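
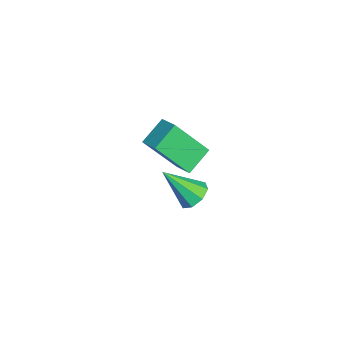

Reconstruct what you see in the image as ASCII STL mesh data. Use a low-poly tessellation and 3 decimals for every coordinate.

solid 
facet normal 0.207 0.642 -0.738
outer loop
vertex 0.074 3.859 -1.874
vertex -0.342 4.383 -1.535
vertex 0.379 4.18 -1.509
endloop
endfacet
facet normal 0.701 -0.712 0.040
outer loop
vertex 0.074 3.859 -1.874
vertex 0.379 4.18 -1.509
vertex -0.738 3.157 -0.125
endloop
endfacet
facet normal 0.207 0.642 -0.738
outer loop
vertex 0.379 4.18 -1.509
vertex -0.342 4.383 -1.535
vertex 0.262 4.62 -1.159
endloop
endfacet
facet normal 0.829 -0.196 0.524
outer loop
vertex 0.379 4.18 -1.509
vertex 0.262 4.62 -1.159
vertex -0.738 3.157 -0.125
endloop
endfacet
facet normal 0.208 0.642 -0.738
outer loop
vertex 0.262 4.62 -1.159
vertex -0.342 4.383 -1.535
vertex -0.209 4.921 -1.03
endloop
endfacet
facet normal 0.429 0.307 0.849
outer loop
vertex 0.262 4.62 -1.159
vertex -0.209 4.921 -1.03
vertex -0.738 3.157 -0.125
endloop
endfacet
facet normal 0.207 0.642 -0.738
outer loop
vertex -0.209 4.921 -1.03
vertex -0.342 4.383 -1.535
vertex -0.758 4.907 -1.196
endloop
endfacet
facet normal -0.262 0.502 0.824
outer loop
vertex -0.209 4.921 -1.03
vertex -0.758 4.907 -1.196
vertex -0.738 3.157 -0.125
endloop
endfacet
facet normal 0.207 0.642 -0.738
outer loop
vertex -0.758 4.907 -1.196
vertex -0.342 4.383 -1.535
vertex -1.064 4.586 -1.561
endloop
endfacet
facet normal -0.842 0.275 0.464
outer loop
vertex -0.758 4.907 -1.196
vertex -1.064 4.586 -1.561
vertex -0.738 3.157 -0.125
endloop
endfacet
facet normal 0.207 0.642 -0.738
outer loop
vertex -1.064 4.586 -1.561
vertex -0.342 4.383 -1.535
vertex -0.947 4.146 -1.911
endloop
endfacet
facet normal -0.970 -0.242 -0.020
outer loop
vertex -1.064 4.586 -1.561
vertex -0.947 4.146 -1.911
vertex -0.738 3.157 -0.125
endloop
endfacet
facet normal 0.208 0.641 -0.738
outer loop
vertex -0.947 4.146 -1.911
vertex -0.342 4.383 -1.535
vertex -0.476 3.845 -2.04
endloop
endfacet
facet normal -0.571 -0.745 -0.346
outer loop
vertex -0.947 4.146 -1.911
vertex -0.476 3.845 -2.04
vertex -0.738 3.157 -0.125
endloop
endfacet
facet normal 0.207 0.642 -0.739
outer loop
vertex -0.476 3.845 -2.04
vertex -0.342 4.383 -1.535
vertex 0.074 3.859 -1.874
endloop
endfacet
facet normal 0.121 -0.939 -0.321
outer loop
vertex -0.476 3.845 -2.04
vertex 0.074 3.859 -1.874
vertex -0.738 3.157 -0.125
endloop
endfacet
facet normal -0.832 -0.400 -0.386
outer loop
vertex 0.618 2.19 3.553
vertex -0.087 3.066 4.165
vertex 0.774 3.502 1.856
endloop
endfacet
facet normal 0.551 -0.684 -0.478
outer loop
vertex 1.547 3.874 2.215
vertex 0.618 2.19 3.553
vertex 0.774 3.502 1.856
endloop
endfacet
facet normal -0.832 -0.400 -0.386
outer loop
vertex 0.774 3.502 1.856
vertex -0.087 3.066 4.165
vertex 0.069 4.378 2.469
endloop
endfacet
facet normal 0.073 0.610 -0.789
outer loop
vertex 0.069 4.378 2.469
vertex 1.547 3.874 2.215
vertex 0.774 3.502 1.856
endloop
endfacet
facet normal -0.073 -0.610 0.789
outer loop
vertex 0.618 2.19 3.553
vertex 0.686 3.438 4.524
vertex -0.087 3.066 4.165
endloop
endfacet
facet normal 0.551 -0.684 -0.478
outer loop
vertex 1.391 2.562 3.911
vertex 0.618 2.19 3.553
vertex 1.547 3.874 2.215
endloop
endfacet
facet normal -0.072 -0.610 0.789
outer loop
vertex 1.391 2.562 3.911
vertex 0.686 3.438 4.524
vertex 0.618 2.19 3.553
endloop
endfacet
facet normal -0.551 0.684 0.478
outer loop
vertex -0.087 3.066 4.165
vertex 0.686 3.438 4.524
vertex 0.069 4.378 2.469
endloop
endfacet
facet normal 0.072 0.610 -0.789
outer loop
vertex 0.842 4.75 2.827
vertex 1.547 3.874 2.215
vertex 0.069 4.378 2.469
endloop
endfacet
facet normal -0.551 0.684 0.478
outer loop
vertex 0.069 4.378 2.469
vertex 0.686 3.438 4.524
vertex 0.842 4.75 2.827
endloop
endfacet
facet normal 0.832 0.400 0.386
outer loop
vertex 0.842 4.75 2.827
vertex 1.391 2.562 3.911
vertex 1.547 3.874 2.215
endloop
endfacet
facet normal 0.832 0.400 0.385
outer loop
vertex 0.686 3.438 4.524
vertex 1.391 2.562 3.911
vertex 0.842 4.75 2.827
endloop
endfacet

endsolid


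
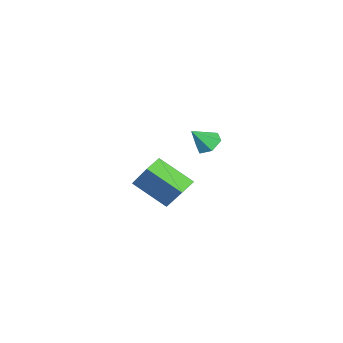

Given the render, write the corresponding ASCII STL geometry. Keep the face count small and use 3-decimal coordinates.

solid 
facet normal -0.498 0.474 -0.726
outer loop
vertex 1.239 0.441 0.436
vertex 0.826 0.681 0.876
vertex 1.364 1.01 0.722
endloop
endfacet
facet normal 0.979 -0.138 -0.153
outer loop
vertex 1.239 0.441 0.436
vertex 1.364 1.01 0.722
vertex 1.394 0.139 1.704
endloop
endfacet
facet normal -0.498 0.475 -0.725
outer loop
vertex 1.364 1.01 0.722
vertex 0.826 0.681 0.876
vertex 0.951 1.25 1.163
endloop
endfacet
facet normal 0.750 0.506 0.426
outer loop
vertex 1.364 1.01 0.722
vertex 0.951 1.25 1.163
vertex 1.394 0.139 1.704
endloop
endfacet
facet normal -0.499 0.475 -0.725
outer loop
vertex 0.951 1.25 1.163
vertex 0.826 0.681 0.876
vertex 0.413 0.92 1.317
endloop
endfacet
facet normal -0.009 0.435 0.900
outer loop
vertex 0.951 1.25 1.163
vertex 0.413 0.92 1.317
vertex 1.394 0.139 1.704
endloop
endfacet
facet normal -0.499 0.475 -0.725
outer loop
vertex 0.413 0.92 1.317
vertex 0.826 0.681 0.876
vertex 0.288 0.351 1.03
endloop
endfacet
facet normal -0.538 -0.282 0.794
outer loop
vertex 0.413 0.92 1.317
vertex 0.288 0.351 1.03
vertex 1.394 0.139 1.704
endloop
endfacet
facet normal -0.498 0.474 -0.726
outer loop
vertex 0.288 0.351 1.03
vertex 0.826 0.681 0.876
vertex 0.701 0.111 0.59
endloop
endfacet
facet normal -0.309 -0.926 0.215
outer loop
vertex 0.288 0.351 1.03
vertex 0.701 0.111 0.59
vertex 1.394 0.139 1.704
endloop
endfacet
facet normal -0.498 0.474 -0.726
outer loop
vertex 0.701 0.111 0.59
vertex 0.826 0.681 0.876
vertex 1.239 0.441 0.436
endloop
endfacet
facet normal 0.450 -0.855 -0.259
outer loop
vertex 0.701 0.111 0.59
vertex 1.239 0.441 0.436
vertex 1.394 0.139 1.704
endloop
endfacet
facet normal -0.895 0.270 0.355
outer loop
vertex -3.534 -3.085 -2.404
vertex -3.511 -1.466 -3.578
vertex -4.421 -4.123 -3.852
endloop
endfacet
facet normal -0.011 -0.809 0.587
outer loop
vertex -3.589 -4.374 -4.182
vertex -3.534 -3.085 -2.404
vertex -4.421 -4.123 -3.852
endloop
endfacet
facet normal -0.895 0.270 0.355
outer loop
vertex -4.421 -4.123 -3.852
vertex -3.511 -1.466 -3.578
vertex -4.399 -2.504 -5.026
endloop
endfacet
facet normal -0.446 -0.521 -0.727
outer loop
vertex -4.399 -2.504 -5.026
vertex -3.589 -4.374 -4.182
vertex -4.421 -4.123 -3.852
endloop
endfacet
facet normal 0.446 0.521 0.728
outer loop
vertex -3.534 -3.085 -2.404
vertex -2.679 -1.717 -3.908
vertex -3.511 -1.466 -3.578
endloop
endfacet
facet normal -0.011 -0.809 0.587
outer loop
vertex -2.701 -3.336 -2.734
vertex -3.534 -3.085 -2.404
vertex -3.589 -4.374 -4.182
endloop
endfacet
facet normal 0.445 0.522 0.728
outer loop
vertex -2.701 -3.336 -2.734
vertex -2.679 -1.717 -3.908
vertex -3.534 -3.085 -2.404
endloop
endfacet
facet normal 0.011 0.809 -0.587
outer loop
vertex -3.511 -1.466 -3.578
vertex -2.679 -1.717 -3.908
vertex -4.399 -2.504 -5.026
endloop
endfacet
facet normal -0.445 -0.521 -0.728
outer loop
vertex -3.566 -2.755 -5.356
vertex -3.589 -4.374 -4.182
vertex -4.399 -2.504 -5.026
endloop
endfacet
facet normal 0.011 0.809 -0.587
outer loop
vertex -4.399 -2.504 -5.026
vertex -2.679 -1.717 -3.908
vertex -3.566 -2.755 -5.356
endloop
endfacet
facet normal 0.895 -0.270 -0.355
outer loop
vertex -3.566 -2.755 -5.356
vertex -2.701 -3.336 -2.734
vertex -3.589 -4.374 -4.182
endloop
endfacet
facet normal 0.895 -0.270 -0.355
outer loop
vertex -2.679 -1.717 -3.908
vertex -2.701 -3.336 -2.734
vertex -3.566 -2.755 -5.356
endloop
endfacet

endsolid


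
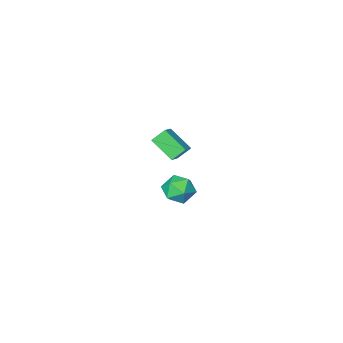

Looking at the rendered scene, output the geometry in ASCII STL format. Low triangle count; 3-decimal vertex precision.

solid 
facet normal -0.671 0.257 0.695
outer loop
vertex 2.915 1.443 4.594
vertex 3.645 2.041 5.077
vertex 2.417 2.863 3.588
endloop
endfacet
facet normal -0.689 -0.564 -0.455
outer loop
vertex 3.155 2.579 2.823
vertex 2.915 1.443 4.594
vertex 2.417 2.863 3.588
endloop
endfacet
facet normal -0.671 0.257 0.695
outer loop
vertex 2.417 2.863 3.588
vertex 3.645 2.041 5.077
vertex 3.147 3.461 4.071
endloop
endfacet
facet normal -0.275 0.784 -0.556
outer loop
vertex 3.147 3.461 4.071
vertex 3.155 2.579 2.823
vertex 2.417 2.863 3.588
endloop
endfacet
facet normal 0.275 -0.784 0.556
outer loop
vertex 2.915 1.443 4.594
vertex 4.383 1.757 4.312
vertex 3.645 2.041 5.077
endloop
endfacet
facet normal -0.689 -0.564 -0.455
outer loop
vertex 3.653 1.159 3.829
vertex 2.915 1.443 4.594
vertex 3.155 2.579 2.823
endloop
endfacet
facet normal 0.275 -0.784 0.556
outer loop
vertex 3.653 1.159 3.829
vertex 4.383 1.757 4.312
vertex 2.915 1.443 4.594
endloop
endfacet
facet normal 0.689 0.564 0.455
outer loop
vertex 3.645 2.041 5.077
vertex 4.383 1.757 4.312
vertex 3.147 3.461 4.071
endloop
endfacet
facet normal -0.275 0.784 -0.556
outer loop
vertex 3.885 3.177 3.306
vertex 3.155 2.579 2.823
vertex 3.147 3.461 4.071
endloop
endfacet
facet normal 0.689 0.564 0.455
outer loop
vertex 3.147 3.461 4.071
vertex 4.383 1.757 4.312
vertex 3.885 3.177 3.306
endloop
endfacet
facet normal 0.671 -0.257 -0.695
outer loop
vertex 3.885 3.177 3.306
vertex 3.653 1.159 3.829
vertex 3.155 2.579 2.823
endloop
endfacet
facet normal 0.671 -0.257 -0.695
outer loop
vertex 4.383 1.757 4.312
vertex 3.653 1.159 3.829
vertex 3.885 3.177 3.306
endloop
endfacet
facet normal -0.387 0.796 0.465
outer loop
vertex -0.545 -1.276 -3.913
vertex -0.197 -1.713 -2.876
vertex 0.52 -1.007 -3.488
endloop
endfacet
facet normal -0.168 0.967 -0.191
outer loop
vertex -0.545 -1.276 -3.913
vertex 0.52 -1.007 -3.488
vertex 0.388 -1.256 -4.631
endloop
endfacet
facet normal -0.516 0.552 -0.655
outer loop
vertex -0.545 -1.276 -3.913
vertex 0.388 -1.256 -4.631
vertex -0.411 -2.116 -4.726
endloop
endfacet
facet normal -0.951 0.124 -0.284
outer loop
vertex -0.545 -1.276 -3.913
vertex -0.411 -2.116 -4.726
vertex -0.772 -2.399 -3.642
endloop
endfacet
facet normal -0.871 0.274 0.408
outer loop
vertex -0.545 -1.276 -3.913
vertex -0.772 -2.399 -3.642
vertex -0.197 -1.713 -2.876
endloop
endfacet
facet normal 0.528 0.815 -0.239
outer loop
vertex 0.388 -1.256 -4.631
vertex 0.52 -1.007 -3.488
vertex 1.312 -1.681 -4.038
endloop
endfacet
facet normal 0.174 0.538 0.825
outer loop
vertex 0.52 -1.007 -3.488
vertex -0.197 -1.713 -2.876
vertex 0.951 -1.964 -2.954
endloop
endfacet
facet normal -0.610 -0.305 0.731
outer loop
vertex -0.197 -1.713 -2.876
vertex -0.772 -2.399 -3.642
vertex 0.152 -2.824 -3.049
endloop
endfacet
facet normal -0.739 -0.550 -0.390
outer loop
vertex -0.772 -2.399 -3.642
vertex -0.411 -2.116 -4.726
vertex 0.02 -3.073 -4.192
endloop
endfacet
facet normal -0.036 0.143 -0.989
outer loop
vertex -0.411 -2.116 -4.726
vertex 0.388 -1.256 -4.631
vertex 0.737 -2.367 -4.804
endloop
endfacet
facet normal 0.951 -0.124 0.284
outer loop
vertex 1.085 -2.804 -3.767
vertex 1.312 -1.681 -4.038
vertex 0.951 -1.964 -2.954
endloop
endfacet
facet normal 0.516 -0.552 0.655
outer loop
vertex 1.085 -2.804 -3.767
vertex 0.951 -1.964 -2.954
vertex 0.152 -2.824 -3.049
endloop
endfacet
facet normal 0.168 -0.967 0.191
outer loop
vertex 1.085 -2.804 -3.767
vertex 0.152 -2.824 -3.049
vertex 0.02 -3.073 -4.192
endloop
endfacet
facet normal 0.387 -0.796 -0.465
outer loop
vertex 1.085 -2.804 -3.767
vertex 0.02 -3.073 -4.192
vertex 0.737 -2.367 -4.804
endloop
endfacet
facet normal 0.871 -0.274 -0.408
outer loop
vertex 1.085 -2.804 -3.767
vertex 0.737 -2.367 -4.804
vertex 1.312 -1.681 -4.038
endloop
endfacet
facet normal 0.739 0.550 0.390
outer loop
vertex 0.951 -1.964 -2.954
vertex 1.312 -1.681 -4.038
vertex 0.52 -1.007 -3.488
endloop
endfacet
facet normal 0.036 -0.143 0.989
outer loop
vertex 0.152 -2.824 -3.049
vertex 0.951 -1.964 -2.954
vertex -0.197 -1.713 -2.876
endloop
endfacet
facet normal -0.528 -0.815 0.239
outer loop
vertex 0.02 -3.073 -4.192
vertex 0.152 -2.824 -3.049
vertex -0.772 -2.399 -3.642
endloop
endfacet
facet normal -0.174 -0.538 -0.825
outer loop
vertex 0.737 -2.367 -4.804
vertex 0.02 -3.073 -4.192
vertex -0.411 -2.116 -4.726
endloop
endfacet
facet normal 0.610 0.305 -0.731
outer loop
vertex 1.312 -1.681 -4.038
vertex 0.737 -2.367 -4.804
vertex 0.388 -1.256 -4.631
endloop
endfacet

endsolid


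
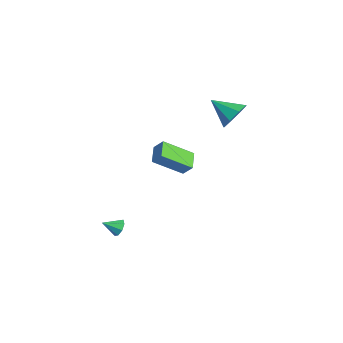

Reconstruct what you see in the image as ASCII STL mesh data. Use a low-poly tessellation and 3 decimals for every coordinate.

solid 
facet normal -0.444 -0.488 -0.751
outer loop
vertex -3.619 -0.022 -1.095
vertex -3.496 1.719 -2.299
vertex -2.529 -0.383 -1.505
endloop
endfacet
facet normal -0.058 -0.821 0.568
outer loop
vertex -2.124 0.061 -0.821
vertex -3.619 -0.022 -1.095
vertex -2.529 -0.383 -1.505
endloop
endfacet
facet normal -0.444 -0.488 -0.751
outer loop
vertex -2.529 -0.383 -1.505
vertex -3.496 1.719 -2.299
vertex -2.405 1.358 -2.709
endloop
endfacet
facet normal 0.894 -0.297 -0.337
outer loop
vertex -2.405 1.358 -2.709
vertex -2.124 0.061 -0.821
vertex -2.529 -0.383 -1.505
endloop
endfacet
facet normal -0.894 0.296 0.337
outer loop
vertex -3.619 -0.022 -1.095
vertex -3.091 2.163 -1.615
vertex -3.496 1.719 -2.299
endloop
endfacet
facet normal -0.058 -0.821 0.568
outer loop
vertex -3.215 0.422 -0.411
vertex -3.619 -0.022 -1.095
vertex -2.124 0.061 -0.821
endloop
endfacet
facet normal -0.894 0.296 0.336
outer loop
vertex -3.215 0.422 -0.411
vertex -3.091 2.163 -1.615
vertex -3.619 -0.022 -1.095
endloop
endfacet
facet normal 0.058 0.821 -0.568
outer loop
vertex -3.496 1.719 -2.299
vertex -3.091 2.163 -1.615
vertex -2.405 1.358 -2.709
endloop
endfacet
facet normal 0.894 -0.296 -0.336
outer loop
vertex -2.001 1.802 -2.025
vertex -2.124 0.061 -0.821
vertex -2.405 1.358 -2.709
endloop
endfacet
facet normal 0.058 0.821 -0.568
outer loop
vertex -2.405 1.358 -2.709
vertex -3.091 2.163 -1.615
vertex -2.001 1.802 -2.025
endloop
endfacet
facet normal 0.444 0.488 0.751
outer loop
vertex -2.001 1.802 -2.025
vertex -3.215 0.422 -0.411
vertex -2.124 0.061 -0.821
endloop
endfacet
facet normal 0.444 0.488 0.751
outer loop
vertex -3.091 2.163 -1.615
vertex -3.215 0.422 -0.411
vertex -2.001 1.802 -2.025
endloop
endfacet
facet normal 0.570 0.647 -0.506
outer loop
vertex -2.413 3.659 0.751
vertex -2.951 4.467 1.178
vertex -2.086 3.916 1.448
endloop
endfacet
facet normal 0.347 -0.921 0.177
outer loop
vertex -2.413 3.659 0.751
vertex -2.086 3.916 1.448
vertex -3.949 3.333 2.062
endloop
endfacet
facet normal 0.570 0.648 -0.505
outer loop
vertex -2.086 3.916 1.448
vertex -2.951 4.467 1.178
vertex -2.266 4.495 1.987
endloop
endfacet
facet normal 0.412 -0.549 0.727
outer loop
vertex -2.086 3.916 1.448
vertex -2.266 4.495 1.987
vertex -3.949 3.333 2.062
endloop
endfacet
facet normal 0.570 0.648 -0.505
outer loop
vertex -2.266 4.495 1.987
vertex -2.951 4.467 1.178
vertex -2.847 5.057 2.052
endloop
endfacet
facet normal 0.072 -0.040 0.997
outer loop
vertex -2.266 4.495 1.987
vertex -2.847 5.057 2.052
vertex -3.949 3.333 2.062
endloop
endfacet
facet normal 0.571 0.648 -0.505
outer loop
vertex -2.847 5.057 2.052
vertex -2.951 4.467 1.178
vertex -3.489 5.274 1.605
endloop
endfacet
facet normal -0.472 0.306 0.827
outer loop
vertex -2.847 5.057 2.052
vertex -3.489 5.274 1.605
vertex -3.949 3.333 2.062
endloop
endfacet
facet normal 0.571 0.648 -0.505
outer loop
vertex -3.489 5.274 1.605
vertex -2.951 4.467 1.178
vertex -3.815 5.018 0.908
endloop
endfacet
facet normal -0.904 0.289 0.317
outer loop
vertex -3.489 5.274 1.605
vertex -3.815 5.018 0.908
vertex -3.949 3.333 2.062
endloop
endfacet
facet normal 0.571 0.648 -0.505
outer loop
vertex -3.815 5.018 0.908
vertex -2.951 4.467 1.178
vertex -3.635 4.439 0.369
endloop
endfacet
facet normal -0.969 -0.083 -0.234
outer loop
vertex -3.815 5.018 0.908
vertex -3.635 4.439 0.369
vertex -3.949 3.333 2.062
endloop
endfacet
facet normal 0.571 0.647 -0.505
outer loop
vertex -3.635 4.439 0.369
vertex -2.951 4.467 1.178
vertex -3.055 3.876 0.304
endloop
endfacet
facet normal -0.630 -0.591 -0.503
outer loop
vertex -3.635 4.439 0.369
vertex -3.055 3.876 0.304
vertex -3.949 3.333 2.062
endloop
endfacet
facet normal 0.571 0.647 -0.505
outer loop
vertex -3.055 3.876 0.304
vertex -2.951 4.467 1.178
vertex -2.413 3.659 0.751
endloop
endfacet
facet normal -0.085 -0.939 -0.333
outer loop
vertex -3.055 3.876 0.304
vertex -2.413 3.659 0.751
vertex -3.949 3.333 2.062
endloop
endfacet
facet normal 0.080 0.868 -0.490
outer loop
vertex 0.99 -2.747 -3.725
vertex 0.732 -2.984 -4.187
vertex 0.548 -2.701 -3.716
endloop
endfacet
facet normal 0.024 0.038 0.999
outer loop
vertex 0.99 -2.747 -3.725
vertex 0.548 -2.701 -3.716
vertex 0.648 -3.896 -3.673
endloop
endfacet
facet normal 0.080 0.868 -0.490
outer loop
vertex 0.548 -2.701 -3.716
vertex 0.732 -2.984 -4.187
vertex 0.215 -2.821 -3.983
endloop
endfacet
facet normal -0.620 -0.024 0.784
outer loop
vertex 0.548 -2.701 -3.716
vertex 0.215 -2.821 -3.983
vertex 0.648 -3.896 -3.673
endloop
endfacet
facet normal 0.079 0.867 -0.492
outer loop
vertex 0.215 -2.821 -3.983
vertex 0.732 -2.984 -4.187
vertex 0.184 -3.037 -4.369
endloop
endfacet
facet normal -0.922 -0.301 0.243
outer loop
vertex 0.215 -2.821 -3.983
vertex 0.184 -3.037 -4.369
vertex 0.648 -3.896 -3.673
endloop
endfacet
facet normal 0.079 0.868 -0.490
outer loop
vertex 0.184 -3.037 -4.369
vertex 0.732 -2.984 -4.187
vertex 0.474 -3.222 -4.65
endloop
endfacet
facet normal -0.707 -0.635 -0.312
outer loop
vertex 0.184 -3.037 -4.369
vertex 0.474 -3.222 -4.65
vertex 0.648 -3.896 -3.673
endloop
endfacet
facet normal 0.080 0.868 -0.491
outer loop
vertex 0.474 -3.222 -4.65
vertex 0.732 -2.984 -4.187
vertex 0.916 -3.268 -4.659
endloop
endfacet
facet normal -0.097 -0.827 -0.553
outer loop
vertex 0.474 -3.222 -4.65
vertex 0.916 -3.268 -4.659
vertex 0.648 -3.896 -3.673
endloop
endfacet
facet normal 0.081 0.868 -0.491
outer loop
vertex 0.916 -3.268 -4.659
vertex 0.732 -2.984 -4.187
vertex 1.249 -3.148 -4.392
endloop
endfacet
facet normal 0.547 -0.765 -0.339
outer loop
vertex 0.916 -3.268 -4.659
vertex 1.249 -3.148 -4.392
vertex 0.648 -3.896 -3.673
endloop
endfacet
facet normal 0.081 0.868 -0.491
outer loop
vertex 1.249 -3.148 -4.392
vertex 0.732 -2.984 -4.187
vertex 1.28 -2.932 -4.005
endloop
endfacet
facet normal 0.849 -0.487 0.204
outer loop
vertex 1.249 -3.148 -4.392
vertex 1.28 -2.932 -4.005
vertex 0.648 -3.896 -3.673
endloop
endfacet
facet normal 0.080 0.868 -0.490
outer loop
vertex 1.28 -2.932 -4.005
vertex 0.732 -2.984 -4.187
vertex 0.99 -2.747 -3.725
endloop
endfacet
facet normal 0.634 -0.154 0.758
outer loop
vertex 1.28 -2.932 -4.005
vertex 0.99 -2.747 -3.725
vertex 0.648 -3.896 -3.673
endloop
endfacet

endsolid


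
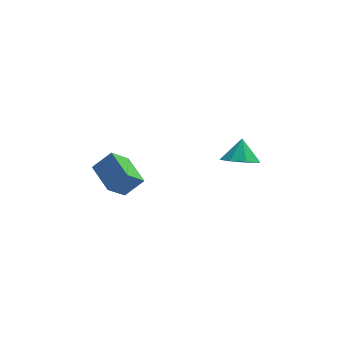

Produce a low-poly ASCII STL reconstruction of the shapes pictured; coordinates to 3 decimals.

solid 
facet normal -0.120 -0.552 -0.825
outer loop
vertex 2.412 -0.56 -2.135
vertex 1.562 -0.672 -1.936
vertex 2.02 -0.08 -2.399
endloop
endfacet
facet normal 0.723 0.674 0.151
outer loop
vertex 2.412 -0.56 -2.135
vertex 2.02 -0.08 -2.399
vertex 1.698 -0.048 -1.004
endloop
endfacet
facet normal -0.120 -0.552 -0.825
outer loop
vertex 2.02 -0.08 -2.399
vertex 1.562 -0.672 -1.936
vertex 1.36 0.053 -2.392
endloop
endfacet
facet normal 0.198 0.980 0.023
outer loop
vertex 2.02 -0.08 -2.399
vertex 1.36 0.053 -2.392
vertex 1.698 -0.048 -1.004
endloop
endfacet
facet normal -0.120 -0.552 -0.825
outer loop
vertex 1.36 0.053 -2.392
vertex 1.562 -0.672 -1.936
vertex 0.818 -0.239 -2.118
endloop
endfacet
facet normal -0.403 0.901 0.164
outer loop
vertex 1.36 0.053 -2.392
vertex 0.818 -0.239 -2.118
vertex 1.698 -0.048 -1.004
endloop
endfacet
facet normal -0.120 -0.553 -0.824
outer loop
vertex 0.818 -0.239 -2.118
vertex 1.562 -0.672 -1.936
vertex 0.712 -0.784 -1.737
endloop
endfacet
facet normal -0.725 0.484 0.490
outer loop
vertex 0.818 -0.239 -2.118
vertex 0.712 -0.784 -1.737
vertex 1.698 -0.048 -1.004
endloop
endfacet
facet normal -0.120 -0.552 -0.825
outer loop
vertex 0.712 -0.784 -1.737
vertex 1.562 -0.672 -1.936
vertex 1.104 -1.264 -1.473
endloop
endfacet
facet normal -0.582 -0.029 0.812
outer loop
vertex 0.712 -0.784 -1.737
vertex 1.104 -1.264 -1.473
vertex 1.698 -0.048 -1.004
endloop
endfacet
facet normal -0.120 -0.552 -0.825
outer loop
vertex 1.104 -1.264 -1.473
vertex 1.562 -0.672 -1.936
vertex 1.764 -1.397 -1.48
endloop
endfacet
facet normal -0.057 -0.335 0.941
outer loop
vertex 1.104 -1.264 -1.473
vertex 1.764 -1.397 -1.48
vertex 1.698 -0.048 -1.004
endloop
endfacet
facet normal -0.120 -0.552 -0.825
outer loop
vertex 1.764 -1.397 -1.48
vertex 1.562 -0.672 -1.936
vertex 2.306 -1.106 -1.754
endloop
endfacet
facet normal 0.542 -0.256 0.800
outer loop
vertex 1.764 -1.397 -1.48
vertex 2.306 -1.106 -1.754
vertex 1.698 -0.048 -1.004
endloop
endfacet
facet normal -0.120 -0.552 -0.825
outer loop
vertex 2.306 -1.106 -1.754
vertex 1.562 -0.672 -1.936
vertex 2.412 -0.56 -2.135
endloop
endfacet
facet normal 0.866 0.162 0.473
outer loop
vertex 2.306 -1.106 -1.754
vertex 2.412 -0.56 -2.135
vertex 1.698 -0.048 -1.004
endloop
endfacet
facet normal -0.565 -0.458 0.686
outer loop
vertex -3.112 -1.367 -2.108
vertex -3.734 -0.014 -1.717
vertex -3.933 -1.519 -2.886
endloop
endfacet
facet normal 0.404 -0.879 -0.254
outer loop
vertex -3.226 -0.946 -3.743
vertex -3.112 -1.367 -2.108
vertex -3.933 -1.519 -2.886
endloop
endfacet
facet normal -0.566 -0.458 0.686
outer loop
vertex -3.933 -1.519 -2.886
vertex -3.734 -0.014 -1.717
vertex -4.554 -0.165 -2.494
endloop
endfacet
facet normal -0.719 -0.132 -0.682
outer loop
vertex -4.554 -0.165 -2.494
vertex -3.226 -0.946 -3.743
vertex -3.933 -1.519 -2.886
endloop
endfacet
facet normal 0.719 0.133 0.682
outer loop
vertex -3.112 -1.367 -2.108
vertex -3.027 0.559 -2.574
vertex -3.734 -0.014 -1.717
endloop
endfacet
facet normal 0.403 -0.879 -0.254
outer loop
vertex -2.406 -0.795 -2.966
vertex -3.112 -1.367 -2.108
vertex -3.226 -0.946 -3.743
endloop
endfacet
facet normal 0.720 0.133 0.681
outer loop
vertex -2.406 -0.795 -2.966
vertex -3.027 0.559 -2.574
vertex -3.112 -1.367 -2.108
endloop
endfacet
facet normal -0.403 0.879 0.255
outer loop
vertex -3.734 -0.014 -1.717
vertex -3.027 0.559 -2.574
vertex -4.554 -0.165 -2.494
endloop
endfacet
facet normal -0.720 -0.134 -0.681
outer loop
vertex -3.848 0.407 -3.352
vertex -3.226 -0.946 -3.743
vertex -4.554 -0.165 -2.494
endloop
endfacet
facet normal -0.403 0.879 0.254
outer loop
vertex -4.554 -0.165 -2.494
vertex -3.027 0.559 -2.574
vertex -3.848 0.407 -3.352
endloop
endfacet
facet normal 0.565 0.458 -0.686
outer loop
vertex -3.848 0.407 -3.352
vertex -2.406 -0.795 -2.966
vertex -3.226 -0.946 -3.743
endloop
endfacet
facet normal 0.565 0.458 -0.686
outer loop
vertex -3.027 0.559 -2.574
vertex -2.406 -0.795 -2.966
vertex -3.848 0.407 -3.352
endloop
endfacet

endsolid


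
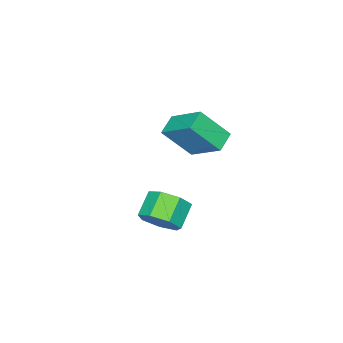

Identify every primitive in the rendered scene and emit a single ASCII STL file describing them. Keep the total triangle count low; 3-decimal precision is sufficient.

solid 
facet normal 0.801 0.244 -0.547
outer loop
vertex 2.68 -1.433 -1.782
vertex 2.213 -1.409 -2.455
vertex 2.386 -0.802 -1.931
endloop
endfacet
facet normal 0.434 0.394 0.810
outer loop
vertex 2.68 -1.433 -1.782
vertex 2.386 -0.802 -1.931
vertex 1.814 -1.695 -1.191
endloop
endfacet
facet normal 0.433 0.394 0.811
outer loop
vertex 1.814 -1.695 -1.191
vertex 2.386 -0.802 -1.931
vertex 1.521 -1.065 -1.341
endloop
endfacet
facet normal -0.801 -0.243 0.547
outer loop
vertex 1.814 -1.695 -1.191
vertex 1.521 -1.065 -1.341
vertex 1.347 -1.671 -1.865
endloop
endfacet
facet normal 0.802 0.243 -0.546
outer loop
vertex 2.386 -0.802 -1.931
vertex 2.213 -1.409 -2.455
vertex 1.962 -0.628 -2.476
endloop
endfacet
facet normal -0.053 0.939 0.341
outer loop
vertex 2.386 -0.802 -1.931
vertex 1.962 -0.628 -2.476
vertex 1.521 -1.065 -1.341
endloop
endfacet
facet normal -0.051 0.938 0.342
outer loop
vertex 1.521 -1.065 -1.341
vertex 1.962 -0.628 -2.476
vertex 1.097 -0.89 -1.885
endloop
endfacet
facet normal -0.801 -0.243 0.547
outer loop
vertex 1.521 -1.065 -1.341
vertex 1.097 -0.89 -1.885
vertex 1.347 -1.671 -1.865
endloop
endfacet
facet normal 0.802 0.243 -0.546
outer loop
vertex 1.962 -0.628 -2.476
vertex 2.213 -1.409 -2.455
vertex 1.727 -1.042 -3.005
endloop
endfacet
facet normal -0.499 0.776 -0.386
outer loop
vertex 1.962 -0.628 -2.476
vertex 1.727 -1.042 -3.005
vertex 1.097 -0.89 -1.885
endloop
endfacet
facet normal -0.498 0.777 -0.386
outer loop
vertex 1.097 -0.89 -1.885
vertex 1.727 -1.042 -3.005
vertex 0.861 -1.304 -2.414
endloop
endfacet
facet normal -0.801 -0.242 0.547
outer loop
vertex 1.097 -0.89 -1.885
vertex 0.861 -1.304 -2.414
vertex 1.347 -1.671 -1.865
endloop
endfacet
facet normal 0.802 0.242 -0.547
outer loop
vertex 1.727 -1.042 -3.005
vertex 2.213 -1.409 -2.455
vertex 1.857 -1.732 -3.12
endloop
endfacet
facet normal -0.570 0.030 -0.821
outer loop
vertex 1.727 -1.042 -3.005
vertex 1.857 -1.732 -3.12
vertex 0.861 -1.304 -2.414
endloop
endfacet
facet normal -0.570 0.029 -0.821
outer loop
vertex 0.861 -1.304 -2.414
vertex 1.857 -1.732 -3.12
vertex 0.992 -1.994 -2.529
endloop
endfacet
facet normal -0.801 -0.243 0.547
outer loop
vertex 0.861 -1.304 -2.414
vertex 0.992 -1.994 -2.529
vertex 1.347 -1.671 -1.865
endloop
endfacet
facet normal 0.801 0.243 -0.547
outer loop
vertex 1.857 -1.732 -3.12
vertex 2.213 -1.409 -2.455
vertex 2.255 -2.179 -2.735
endloop
endfacet
facet normal -0.213 -0.739 -0.639
outer loop
vertex 1.857 -1.732 -3.12
vertex 2.255 -2.179 -2.735
vertex 0.992 -1.994 -2.529
endloop
endfacet
facet normal -0.213 -0.739 -0.639
outer loop
vertex 0.992 -1.994 -2.529
vertex 2.255 -2.179 -2.735
vertex 1.39 -2.441 -2.144
endloop
endfacet
facet normal -0.801 -0.243 0.547
outer loop
vertex 0.992 -1.994 -2.529
vertex 1.39 -2.441 -2.144
vertex 1.347 -1.671 -1.865
endloop
endfacet
facet normal 0.802 0.242 -0.546
outer loop
vertex 2.255 -2.179 -2.735
vertex 2.213 -1.409 -2.455
vertex 2.621 -2.046 -2.139
endloop
endfacet
facet normal 0.305 -0.952 0.025
outer loop
vertex 2.255 -2.179 -2.735
vertex 2.621 -2.046 -2.139
vertex 1.39 -2.441 -2.144
endloop
endfacet
facet normal 0.305 -0.952 0.025
outer loop
vertex 1.39 -2.441 -2.144
vertex 2.621 -2.046 -2.139
vertex 1.756 -2.308 -1.549
endloop
endfacet
facet normal -0.801 -0.243 0.547
outer loop
vertex 1.39 -2.441 -2.144
vertex 1.756 -2.308 -1.549
vertex 1.347 -1.671 -1.865
endloop
endfacet
facet normal 0.801 0.242 -0.547
outer loop
vertex 2.621 -2.046 -2.139
vertex 2.213 -1.409 -2.455
vertex 2.68 -1.433 -1.782
endloop
endfacet
facet normal 0.592 -0.447 0.670
outer loop
vertex 2.621 -2.046 -2.139
vertex 2.68 -1.433 -1.782
vertex 1.756 -2.308 -1.549
endloop
endfacet
facet normal 0.593 -0.447 0.670
outer loop
vertex 1.756 -2.308 -1.549
vertex 2.68 -1.433 -1.782
vertex 1.814 -1.695 -1.191
endloop
endfacet
facet normal -0.801 -0.243 0.547
outer loop
vertex 1.756 -2.308 -1.549
vertex 1.814 -1.695 -1.191
vertex 1.347 -1.671 -1.865
endloop
endfacet
facet normal -0.909 -0.233 0.347
outer loop
vertex -2.644 -5.092 -1.54
vertex -2.619 -3.669 -0.521
vertex -3.337 -4.205 -2.76
endloop
endfacet
facet normal -0.014 -0.813 -0.583
outer loop
vertex -2.501 -3.991 -3.079
vertex -2.644 -5.092 -1.54
vertex -3.337 -4.205 -2.76
endloop
endfacet
facet normal -0.909 -0.233 0.347
outer loop
vertex -3.337 -4.205 -2.76
vertex -2.619 -3.669 -0.521
vertex -3.312 -2.783 -1.741
endloop
endfacet
facet normal -0.417 0.534 -0.735
outer loop
vertex -3.312 -2.783 -1.741
vertex -2.501 -3.991 -3.079
vertex -3.337 -4.205 -2.76
endloop
endfacet
facet normal 0.417 -0.534 0.735
outer loop
vertex -2.644 -5.092 -1.54
vertex -1.783 -3.455 -0.84
vertex -2.619 -3.669 -0.521
endloop
endfacet
facet normal -0.013 -0.813 -0.583
outer loop
vertex -1.808 -4.877 -1.859
vertex -2.644 -5.092 -1.54
vertex -2.501 -3.991 -3.079
endloop
endfacet
facet normal 0.418 -0.534 0.735
outer loop
vertex -1.808 -4.877 -1.859
vertex -1.783 -3.455 -0.84
vertex -2.644 -5.092 -1.54
endloop
endfacet
facet normal 0.014 0.813 0.582
outer loop
vertex -2.619 -3.669 -0.521
vertex -1.783 -3.455 -0.84
vertex -3.312 -2.783 -1.741
endloop
endfacet
facet normal -0.418 0.534 -0.735
outer loop
vertex -2.476 -2.568 -2.06
vertex -2.501 -3.991 -3.079
vertex -3.312 -2.783 -1.741
endloop
endfacet
facet normal 0.014 0.812 0.583
outer loop
vertex -3.312 -2.783 -1.741
vertex -1.783 -3.455 -0.84
vertex -2.476 -2.568 -2.06
endloop
endfacet
facet normal 0.909 0.233 -0.347
outer loop
vertex -2.476 -2.568 -2.06
vertex -1.808 -4.877 -1.859
vertex -2.501 -3.991 -3.079
endloop
endfacet
facet normal 0.909 0.233 -0.347
outer loop
vertex -1.783 -3.455 -0.84
vertex -1.808 -4.877 -1.859
vertex -2.476 -2.568 -2.06
endloop
endfacet

endsolid


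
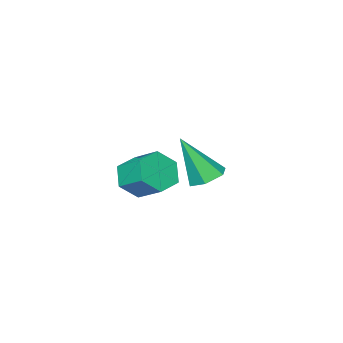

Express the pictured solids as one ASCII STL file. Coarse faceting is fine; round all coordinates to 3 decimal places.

solid 
facet normal -0.290 0.380 -0.878
outer loop
vertex 0.203 2.808 -1.119
vertex -0.345 2.961 -0.872
vertex 0.127 3.363 -0.854
endloop
endfacet
facet normal 0.992 0.106 0.063
outer loop
vertex 0.203 2.808 -1.119
vertex 0.127 3.363 -0.854
vertex 0.145 2.319 0.612
endloop
endfacet
facet normal -0.290 0.380 -0.878
outer loop
vertex 0.127 3.363 -0.854
vertex -0.345 2.961 -0.872
vertex -0.421 3.516 -0.607
endloop
endfacet
facet normal 0.438 0.735 0.518
outer loop
vertex 0.127 3.363 -0.854
vertex -0.421 3.516 -0.607
vertex 0.145 2.319 0.612
endloop
endfacet
facet normal -0.288 0.380 -0.879
outer loop
vertex -0.421 3.516 -0.607
vertex -0.345 2.961 -0.872
vertex -0.893 3.114 -0.626
endloop
endfacet
facet normal -0.466 0.513 0.721
outer loop
vertex -0.421 3.516 -0.607
vertex -0.893 3.114 -0.626
vertex 0.145 2.319 0.612
endloop
endfacet
facet normal -0.289 0.379 -0.879
outer loop
vertex -0.893 3.114 -0.626
vertex -0.345 2.961 -0.872
vertex -0.816 2.558 -0.891
endloop
endfacet
facet normal -0.817 -0.337 0.469
outer loop
vertex -0.893 3.114 -0.626
vertex -0.816 2.558 -0.891
vertex 0.145 2.319 0.612
endloop
endfacet
facet normal -0.290 0.381 -0.878
outer loop
vertex -0.816 2.558 -0.891
vertex -0.345 2.961 -0.872
vertex -0.268 2.406 -1.138
endloop
endfacet
facet normal -0.262 -0.965 0.014
outer loop
vertex -0.816 2.558 -0.891
vertex -0.268 2.406 -1.138
vertex 0.145 2.319 0.612
endloop
endfacet
facet normal -0.290 0.381 -0.878
outer loop
vertex -0.268 2.406 -1.138
vertex -0.345 2.961 -0.872
vertex 0.203 2.808 -1.119
endloop
endfacet
facet normal 0.642 -0.743 -0.188
outer loop
vertex -0.268 2.406 -1.138
vertex 0.203 2.808 -1.119
vertex 0.145 2.319 0.612
endloop
endfacet
facet normal 0.023 -0.862 -0.506
outer loop
vertex -0.849 -0.676 -3.168
vertex -1.116 -1.063 -2.521
vertex -1.635 -0.765 -3.052
endloop
endfacet
facet normal -0.181 0.494 -0.850
outer loop
vertex -0.849 -0.676 -3.168
vertex -1.635 -0.765 -3.052
vertex -0.876 0.35 -2.566
endloop
endfacet
facet normal -0.181 0.494 -0.850
outer loop
vertex -0.876 0.35 -2.566
vertex -1.635 -0.765 -3.052
vertex -1.663 0.261 -2.45
endloop
endfacet
facet normal -0.023 0.862 0.506
outer loop
vertex -0.876 0.35 -2.566
vertex -1.663 0.261 -2.45
vertex -1.144 -0.037 -1.919
endloop
endfacet
facet normal 0.023 -0.862 -0.506
outer loop
vertex -1.635 -0.765 -3.052
vertex -1.116 -1.063 -2.521
vertex -1.903 -1.152 -2.405
endloop
endfacet
facet normal -0.942 0.150 -0.300
outer loop
vertex -1.635 -0.765 -3.052
vertex -1.903 -1.152 -2.405
vertex -1.663 0.261 -2.45
endloop
endfacet
facet normal -0.942 0.151 -0.299
outer loop
vertex -1.663 0.261 -2.45
vertex -1.903 -1.152 -2.405
vertex -1.93 -0.126 -1.803
endloop
endfacet
facet normal -0.023 0.862 0.506
outer loop
vertex -1.663 0.261 -2.45
vertex -1.93 -0.126 -1.803
vertex -1.144 -0.037 -1.919
endloop
endfacet
facet normal 0.023 -0.862 -0.506
outer loop
vertex -1.903 -1.152 -2.405
vertex -1.116 -1.063 -2.521
vertex -1.384 -1.45 -1.874
endloop
endfacet
facet normal -0.761 -0.343 0.551
outer loop
vertex -1.903 -1.152 -2.405
vertex -1.384 -1.45 -1.874
vertex -1.93 -0.126 -1.803
endloop
endfacet
facet normal -0.761 -0.343 0.551
outer loop
vertex -1.93 -0.126 -1.803
vertex -1.384 -1.45 -1.874
vertex -1.411 -0.424 -1.272
endloop
endfacet
facet normal -0.023 0.862 0.506
outer loop
vertex -1.93 -0.126 -1.803
vertex -1.411 -0.424 -1.272
vertex -1.144 -0.037 -1.919
endloop
endfacet
facet normal 0.023 -0.862 -0.506
outer loop
vertex -1.384 -1.45 -1.874
vertex -1.116 -1.063 -2.521
vertex -0.597 -1.361 -1.99
endloop
endfacet
facet normal 0.181 -0.494 0.850
outer loop
vertex -1.384 -1.45 -1.874
vertex -0.597 -1.361 -1.99
vertex -1.411 -0.424 -1.272
endloop
endfacet
facet normal 0.181 -0.494 0.850
outer loop
vertex -1.411 -0.424 -1.272
vertex -0.597 -1.361 -1.99
vertex -0.625 -0.335 -1.388
endloop
endfacet
facet normal -0.023 0.862 0.506
outer loop
vertex -1.411 -0.424 -1.272
vertex -0.625 -0.335 -1.388
vertex -1.144 -0.037 -1.919
endloop
endfacet
facet normal 0.023 -0.862 -0.506
outer loop
vertex -0.597 -1.361 -1.99
vertex -1.116 -1.063 -2.521
vertex -0.33 -0.974 -2.637
endloop
endfacet
facet normal 0.942 -0.150 0.299
outer loop
vertex -0.597 -1.361 -1.99
vertex -0.33 -0.974 -2.637
vertex -0.625 -0.335 -1.388
endloop
endfacet
facet normal 0.942 -0.151 0.300
outer loop
vertex -0.625 -0.335 -1.388
vertex -0.33 -0.974 -2.637
vertex -0.357 0.052 -2.035
endloop
endfacet
facet normal -0.023 0.862 0.506
outer loop
vertex -0.625 -0.335 -1.388
vertex -0.357 0.052 -2.035
vertex -1.144 -0.037 -1.919
endloop
endfacet
facet normal 0.023 -0.862 -0.506
outer loop
vertex -0.33 -0.974 -2.637
vertex -1.116 -1.063 -2.521
vertex -0.849 -0.676 -3.168
endloop
endfacet
facet normal 0.761 0.343 -0.551
outer loop
vertex -0.33 -0.974 -2.637
vertex -0.849 -0.676 -3.168
vertex -0.357 0.052 -2.035
endloop
endfacet
facet normal 0.761 0.343 -0.551
outer loop
vertex -0.357 0.052 -2.035
vertex -0.849 -0.676 -3.168
vertex -0.876 0.35 -2.566
endloop
endfacet
facet normal -0.023 0.862 0.506
outer loop
vertex -0.357 0.052 -2.035
vertex -0.876 0.35 -2.566
vertex -1.144 -0.037 -1.919
endloop
endfacet

endsolid


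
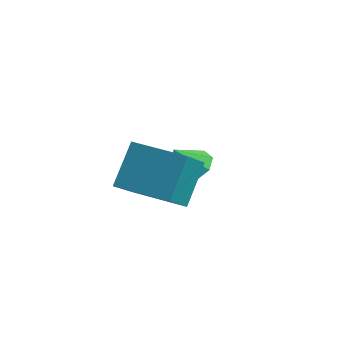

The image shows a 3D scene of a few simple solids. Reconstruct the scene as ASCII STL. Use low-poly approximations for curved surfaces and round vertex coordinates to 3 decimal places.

solid 
facet normal 0.398 0.353 -0.847
outer loop
vertex 3.063 3.696 0.691
vertex 2.289 3.921 0.421
vertex 2.903 4.301 0.868
endloop
endfacet
facet normal 0.536 -0.103 0.838
outer loop
vertex 3.063 3.696 0.691
vertex 2.903 4.301 0.868
vertex 1.791 3.479 1.479
endloop
endfacet
facet normal 0.397 0.354 -0.847
outer loop
vertex 2.903 4.301 0.868
vertex 2.289 3.921 0.421
vertex 2.384 4.683 0.784
endloop
endfacet
facet normal 0.171 0.428 0.887
outer loop
vertex 2.903 4.301 0.868
vertex 2.384 4.683 0.784
vertex 1.791 3.479 1.479
endloop
endfacet
facet normal 0.398 0.354 -0.847
outer loop
vertex 2.384 4.683 0.784
vertex 2.289 3.921 0.421
vertex 1.809 4.619 0.487
endloop
endfacet
facet normal -0.419 0.600 0.682
outer loop
vertex 2.384 4.683 0.784
vertex 1.809 4.619 0.487
vertex 1.791 3.479 1.479
endloop
endfacet
facet normal 0.398 0.354 -0.846
outer loop
vertex 1.809 4.619 0.487
vertex 2.289 3.921 0.421
vertex 1.515 4.146 0.151
endloop
endfacet
facet normal -0.888 0.310 0.340
outer loop
vertex 1.809 4.619 0.487
vertex 1.515 4.146 0.151
vertex 1.791 3.479 1.479
endloop
endfacet
facet normal 0.398 0.354 -0.846
outer loop
vertex 1.515 4.146 0.151
vertex 2.289 3.921 0.421
vertex 1.674 3.541 -0.027
endloop
endfacet
facet normal -0.960 -0.271 0.063
outer loop
vertex 1.515 4.146 0.151
vertex 1.674 3.541 -0.027
vertex 1.791 3.479 1.479
endloop
endfacet
facet normal 0.399 0.353 -0.847
outer loop
vertex 1.674 3.541 -0.027
vertex 2.289 3.921 0.421
vertex 2.193 3.158 0.058
endloop
endfacet
facet normal -0.595 -0.804 0.013
outer loop
vertex 1.674 3.541 -0.027
vertex 2.193 3.158 0.058
vertex 1.791 3.479 1.479
endloop
endfacet
facet normal 0.398 0.353 -0.847
outer loop
vertex 2.193 3.158 0.058
vertex 2.289 3.921 0.421
vertex 2.769 3.222 0.355
endloop
endfacet
facet normal -0.005 -0.976 0.219
outer loop
vertex 2.193 3.158 0.058
vertex 2.769 3.222 0.355
vertex 1.791 3.479 1.479
endloop
endfacet
facet normal 0.398 0.353 -0.847
outer loop
vertex 2.769 3.222 0.355
vertex 2.289 3.921 0.421
vertex 3.063 3.696 0.691
endloop
endfacet
facet normal 0.464 -0.686 0.561
outer loop
vertex 2.769 3.222 0.355
vertex 3.063 3.696 0.691
vertex 1.791 3.479 1.479
endloop
endfacet
facet normal -1.000 -0.003 0.003
outer loop
vertex 1.849 -0.949 2.77
vertex 1.849 0.338 4.1
vertex 1.841 0.316 1.546
endloop
endfacet
facet normal -0.000 -0.695 -0.719
outer loop
vertex 3.891 0.322 1.54
vertex 1.849 -0.949 2.77
vertex 1.841 0.316 1.546
endloop
endfacet
facet normal -1.000 -0.003 0.003
outer loop
vertex 1.841 0.316 1.546
vertex 1.849 0.338 4.1
vertex 1.841 1.603 2.876
endloop
endfacet
facet normal -0.004 0.719 -0.695
outer loop
vertex 1.841 1.603 2.876
vertex 3.891 0.322 1.54
vertex 1.841 0.316 1.546
endloop
endfacet
facet normal 0.004 -0.719 0.695
outer loop
vertex 1.849 -0.949 2.77
vertex 3.899 0.344 4.094
vertex 1.849 0.338 4.1
endloop
endfacet
facet normal -0.000 -0.695 -0.719
outer loop
vertex 3.899 -0.943 2.764
vertex 1.849 -0.949 2.77
vertex 3.891 0.322 1.54
endloop
endfacet
facet normal 0.004 -0.719 0.695
outer loop
vertex 3.899 -0.943 2.764
vertex 3.899 0.344 4.094
vertex 1.849 -0.949 2.77
endloop
endfacet
facet normal 0.000 0.695 0.719
outer loop
vertex 1.849 0.338 4.1
vertex 3.899 0.344 4.094
vertex 1.841 1.603 2.876
endloop
endfacet
facet normal -0.004 0.719 -0.695
outer loop
vertex 3.891 1.609 2.87
vertex 3.891 0.322 1.54
vertex 1.841 1.603 2.876
endloop
endfacet
facet normal 0.000 0.695 0.719
outer loop
vertex 1.841 1.603 2.876
vertex 3.899 0.344 4.094
vertex 3.891 1.609 2.87
endloop
endfacet
facet normal 1.000 0.003 -0.003
outer loop
vertex 3.891 1.609 2.87
vertex 3.899 -0.943 2.764
vertex 3.891 0.322 1.54
endloop
endfacet
facet normal 1.000 0.003 -0.003
outer loop
vertex 3.899 0.344 4.094
vertex 3.899 -0.943 2.764
vertex 3.891 1.609 2.87
endloop
endfacet

endsolid


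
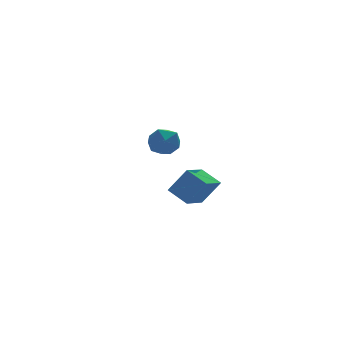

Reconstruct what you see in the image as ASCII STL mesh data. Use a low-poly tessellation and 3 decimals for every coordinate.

solid 
facet normal -0.532 0.196 -0.824
outer loop
vertex 0.785 -3.205 -3.221
vertex 2.137 -1.887 -3.782
vertex 1.523 -4.273 -3.952
endloop
endfacet
facet normal -0.686 -0.669 0.285
outer loop
vertex 2.503 -4.633 -2.438
vertex 0.785 -3.205 -3.221
vertex 1.523 -4.273 -3.952
endloop
endfacet
facet normal -0.533 0.196 -0.823
outer loop
vertex 1.523 -4.273 -3.952
vertex 2.137 -1.887 -3.782
vertex 2.874 -2.955 -4.514
endloop
endfacet
facet normal 0.495 -0.717 -0.491
outer loop
vertex 2.874 -2.955 -4.514
vertex 2.503 -4.633 -2.438
vertex 1.523 -4.273 -3.952
endloop
endfacet
facet normal -0.495 0.717 0.491
outer loop
vertex 0.785 -3.205 -3.221
vertex 3.117 -2.247 -2.268
vertex 2.137 -1.887 -3.782
endloop
endfacet
facet normal -0.686 -0.669 0.285
outer loop
vertex 1.766 -3.565 -1.706
vertex 0.785 -3.205 -3.221
vertex 2.503 -4.633 -2.438
endloop
endfacet
facet normal -0.495 0.717 0.491
outer loop
vertex 1.766 -3.565 -1.706
vertex 3.117 -2.247 -2.268
vertex 0.785 -3.205 -3.221
endloop
endfacet
facet normal 0.686 0.669 -0.285
outer loop
vertex 2.137 -1.887 -3.782
vertex 3.117 -2.247 -2.268
vertex 2.874 -2.955 -4.514
endloop
endfacet
facet normal 0.495 -0.717 -0.491
outer loop
vertex 3.855 -3.315 -2.999
vertex 2.503 -4.633 -2.438
vertex 2.874 -2.955 -4.514
endloop
endfacet
facet normal 0.686 0.669 -0.285
outer loop
vertex 2.874 -2.955 -4.514
vertex 3.117 -2.247 -2.268
vertex 3.855 -3.315 -2.999
endloop
endfacet
facet normal 0.533 -0.196 0.823
outer loop
vertex 3.855 -3.315 -2.999
vertex 1.766 -3.565 -1.706
vertex 2.503 -4.633 -2.438
endloop
endfacet
facet normal 0.533 -0.195 0.823
outer loop
vertex 3.117 -2.247 -2.268
vertex 1.766 -3.565 -1.706
vertex 3.855 -3.315 -2.999
endloop
endfacet
facet normal -0.798 0.243 0.551
outer loop
vertex 2.336 4.786 -1.81
vertex 1.91 3.721 -1.957
vertex 2.601 3.949 -1.057
endloop
endfacet
facet normal -0.224 0.612 0.759
outer loop
vertex 2.336 4.786 -1.81
vertex 2.601 3.949 -1.057
vertex 3.417 4.688 -1.412
endloop
endfacet
facet normal 0.016 0.980 0.197
outer loop
vertex 2.336 4.786 -1.81
vertex 3.417 4.688 -1.412
vertex 3.231 4.916 -2.53
endloop
endfacet
facet normal -0.409 0.840 -0.357
outer loop
vertex 2.336 4.786 -1.81
vertex 3.231 4.916 -2.53
vertex 2.3 4.319 -2.867
endloop
endfacet
facet normal -0.913 0.384 -0.139
outer loop
vertex 2.336 4.786 -1.81
vertex 2.3 4.319 -2.867
vertex 1.91 3.721 -1.957
endloop
endfacet
facet normal 0.282 0.144 0.948
outer loop
vertex 3.417 4.688 -1.412
vertex 2.601 3.949 -1.057
vertex 3.66 3.561 -1.313
endloop
endfacet
facet normal -0.648 -0.453 0.612
outer loop
vertex 2.601 3.949 -1.057
vertex 1.91 3.721 -1.957
vertex 2.729 2.964 -1.65
endloop
endfacet
facet normal -0.834 -0.224 -0.505
outer loop
vertex 1.91 3.721 -1.957
vertex 2.3 4.319 -2.867
vertex 2.543 3.192 -2.768
endloop
endfacet
facet normal -0.019 0.514 -0.858
outer loop
vertex 2.3 4.319 -2.867
vertex 3.231 4.916 -2.53
vertex 3.359 3.931 -3.123
endloop
endfacet
facet normal 0.670 0.741 0.040
outer loop
vertex 3.231 4.916 -2.53
vertex 3.417 4.688 -1.412
vertex 4.05 4.159 -2.223
endloop
endfacet
facet normal 0.409 -0.840 0.357
outer loop
vertex 3.624 3.094 -2.37
vertex 3.66 3.561 -1.313
vertex 2.729 2.964 -1.65
endloop
endfacet
facet normal -0.016 -0.980 -0.197
outer loop
vertex 3.624 3.094 -2.37
vertex 2.729 2.964 -1.65
vertex 2.543 3.192 -2.768
endloop
endfacet
facet normal 0.224 -0.612 -0.759
outer loop
vertex 3.624 3.094 -2.37
vertex 2.543 3.192 -2.768
vertex 3.359 3.931 -3.123
endloop
endfacet
facet normal 0.798 -0.243 -0.551
outer loop
vertex 3.624 3.094 -2.37
vertex 3.359 3.931 -3.123
vertex 4.05 4.159 -2.223
endloop
endfacet
facet normal 0.913 -0.384 0.139
outer loop
vertex 3.624 3.094 -2.37
vertex 4.05 4.159 -2.223
vertex 3.66 3.561 -1.313
endloop
endfacet
facet normal 0.019 -0.514 0.858
outer loop
vertex 2.729 2.964 -1.65
vertex 3.66 3.561 -1.313
vertex 2.601 3.949 -1.057
endloop
endfacet
facet normal -0.670 -0.741 -0.040
outer loop
vertex 2.543 3.192 -2.768
vertex 2.729 2.964 -1.65
vertex 1.91 3.721 -1.957
endloop
endfacet
facet normal -0.282 -0.144 -0.948
outer loop
vertex 3.359 3.931 -3.123
vertex 2.543 3.192 -2.768
vertex 2.3 4.319 -2.867
endloop
endfacet
facet normal 0.648 0.453 -0.612
outer loop
vertex 4.05 4.159 -2.223
vertex 3.359 3.931 -3.123
vertex 3.231 4.916 -2.53
endloop
endfacet
facet normal 0.834 0.224 0.505
outer loop
vertex 3.66 3.561 -1.313
vertex 4.05 4.159 -2.223
vertex 3.417 4.688 -1.412
endloop
endfacet

endsolid


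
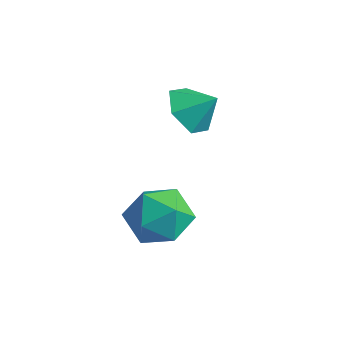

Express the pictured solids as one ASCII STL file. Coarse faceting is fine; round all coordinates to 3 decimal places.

solid 
facet normal -0.655 -0.412 -0.633
outer loop
vertex 1.91 3.037 -2.341
vertex 1.373 2.775 -1.615
vertex 1.239 3.612 -2.021
endloop
endfacet
facet normal 0.590 0.788 -0.178
outer loop
vertex 1.91 3.037 -2.341
vertex 1.239 3.612 -2.021
vertex 2.087 3.225 -0.925
endloop
endfacet
facet normal -0.655 -0.412 -0.633
outer loop
vertex 1.239 3.612 -2.021
vertex 1.373 2.775 -1.615
vertex 0.702 3.351 -1.296
endloop
endfacet
facet normal -0.004 0.942 0.336
outer loop
vertex 1.239 3.612 -2.021
vertex 0.702 3.351 -1.296
vertex 2.087 3.225 -0.925
endloop
endfacet
facet normal -0.655 -0.413 -0.633
outer loop
vertex 0.702 3.351 -1.296
vertex 1.373 2.775 -1.615
vertex 0.836 2.514 -0.889
endloop
endfacet
facet normal -0.203 0.402 0.893
outer loop
vertex 0.702 3.351 -1.296
vertex 0.836 2.514 -0.889
vertex 2.087 3.225 -0.925
endloop
endfacet
facet normal -0.655 -0.412 -0.633
outer loop
vertex 0.836 2.514 -0.889
vertex 1.373 2.775 -1.615
vertex 1.507 1.938 -1.209
endloop
endfacet
facet normal 0.194 -0.294 0.936
outer loop
vertex 0.836 2.514 -0.889
vertex 1.507 1.938 -1.209
vertex 2.087 3.225 -0.925
endloop
endfacet
facet normal -0.655 -0.412 -0.633
outer loop
vertex 1.507 1.938 -1.209
vertex 1.373 2.775 -1.615
vertex 2.044 2.2 -1.935
endloop
endfacet
facet normal 0.788 -0.448 0.421
outer loop
vertex 1.507 1.938 -1.209
vertex 2.044 2.2 -1.935
vertex 2.087 3.225 -0.925
endloop
endfacet
facet normal -0.655 -0.412 -0.633
outer loop
vertex 2.044 2.2 -1.935
vertex 1.373 2.775 -1.615
vertex 1.91 3.037 -2.341
endloop
endfacet
facet normal 0.986 0.092 -0.136
outer loop
vertex 2.044 2.2 -1.935
vertex 1.91 3.037 -2.341
vertex 2.087 3.225 -0.925
endloop
endfacet
facet normal -0.513 0.309 0.801
outer loop
vertex 3.126 0.532 -2.796
vertex 2.218 0.119 -3.218
vertex 2.846 -0.492 -2.58
endloop
endfacet
facet normal 0.163 0.161 0.973
outer loop
vertex 3.126 0.532 -2.796
vertex 2.846 -0.492 -2.58
vertex 3.879 -0.246 -2.794
endloop
endfacet
facet normal 0.588 0.571 0.573
outer loop
vertex 3.126 0.532 -2.796
vertex 3.879 -0.246 -2.794
vertex 3.89 0.515 -3.563
endloop
endfacet
facet normal 0.175 0.973 0.153
outer loop
vertex 3.126 0.532 -2.796
vertex 3.89 0.515 -3.563
vertex 2.863 0.741 -3.826
endloop
endfacet
facet normal -0.506 0.811 0.294
outer loop
vertex 3.126 0.532 -2.796
vertex 2.863 0.741 -3.826
vertex 2.218 0.119 -3.218
endloop
endfacet
facet normal 0.290 -0.520 0.803
outer loop
vertex 3.879 -0.246 -2.794
vertex 2.846 -0.492 -2.58
vertex 3.437 -1.141 -3.214
endloop
endfacet
facet normal -0.805 -0.281 0.523
outer loop
vertex 2.846 -0.492 -2.58
vertex 2.218 0.119 -3.218
vertex 2.41 -0.915 -3.477
endloop
endfacet
facet normal -0.793 0.531 -0.298
outer loop
vertex 2.218 0.119 -3.218
vertex 2.863 0.741 -3.826
vertex 2.421 -0.154 -4.246
endloop
endfacet
facet normal 0.309 0.794 -0.524
outer loop
vertex 2.863 0.741 -3.826
vertex 3.89 0.515 -3.563
vertex 3.454 0.092 -4.46
endloop
endfacet
facet normal 0.978 0.143 0.155
outer loop
vertex 3.89 0.515 -3.563
vertex 3.879 -0.246 -2.794
vertex 4.082 -0.519 -3.822
endloop
endfacet
facet normal -0.175 -0.973 -0.153
outer loop
vertex 3.174 -0.932 -4.244
vertex 3.437 -1.141 -3.214
vertex 2.41 -0.915 -3.477
endloop
endfacet
facet normal -0.588 -0.571 -0.573
outer loop
vertex 3.174 -0.932 -4.244
vertex 2.41 -0.915 -3.477
vertex 2.421 -0.154 -4.246
endloop
endfacet
facet normal -0.163 -0.161 -0.973
outer loop
vertex 3.174 -0.932 -4.244
vertex 2.421 -0.154 -4.246
vertex 3.454 0.092 -4.46
endloop
endfacet
facet normal 0.513 -0.309 -0.801
outer loop
vertex 3.174 -0.932 -4.244
vertex 3.454 0.092 -4.46
vertex 4.082 -0.519 -3.822
endloop
endfacet
facet normal 0.506 -0.811 -0.294
outer loop
vertex 3.174 -0.932 -4.244
vertex 4.082 -0.519 -3.822
vertex 3.437 -1.141 -3.214
endloop
endfacet
facet normal -0.309 -0.794 0.524
outer loop
vertex 2.41 -0.915 -3.477
vertex 3.437 -1.141 -3.214
vertex 2.846 -0.492 -2.58
endloop
endfacet
facet normal -0.978 -0.143 -0.155
outer loop
vertex 2.421 -0.154 -4.246
vertex 2.41 -0.915 -3.477
vertex 2.218 0.119 -3.218
endloop
endfacet
facet normal -0.290 0.520 -0.803
outer loop
vertex 3.454 0.092 -4.46
vertex 2.421 -0.154 -4.246
vertex 2.863 0.741 -3.826
endloop
endfacet
facet normal 0.805 0.281 -0.523
outer loop
vertex 4.082 -0.519 -3.822
vertex 3.454 0.092 -4.46
vertex 3.89 0.515 -3.563
endloop
endfacet
facet normal 0.793 -0.531 0.298
outer loop
vertex 3.437 -1.141 -3.214
vertex 4.082 -0.519 -3.822
vertex 3.879 -0.246 -2.794
endloop
endfacet

endsolid


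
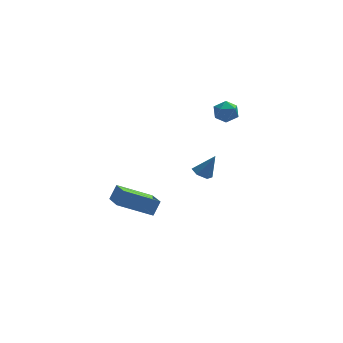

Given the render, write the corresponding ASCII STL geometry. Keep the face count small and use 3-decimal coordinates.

solid 
facet normal -0.398 0.638 0.659
outer loop
vertex 3.578 3.522 1.944
vertex 3.039 3.054 2.072
vertex 3.647 3.025 2.467
endloop
endfacet
facet normal 0.310 0.709 0.633
outer loop
vertex 3.578 3.522 1.944
vertex 3.647 3.025 2.467
vertex 4.207 3.17 2.03
endloop
endfacet
facet normal 0.492 0.870 -0.039
outer loop
vertex 3.578 3.522 1.944
vertex 4.207 3.17 2.03
vertex 3.946 3.288 1.363
endloop
endfacet
facet normal -0.105 0.898 -0.428
outer loop
vertex 3.578 3.522 1.944
vertex 3.946 3.288 1.363
vertex 3.224 3.216 1.389
endloop
endfacet
facet normal -0.655 0.755 0.002
outer loop
vertex 3.578 3.522 1.944
vertex 3.224 3.216 1.389
vertex 3.039 3.054 2.072
endloop
endfacet
facet normal 0.601 0.078 0.796
outer loop
vertex 4.207 3.17 2.03
vertex 3.647 3.025 2.467
vertex 4.056 2.484 2.211
endloop
endfacet
facet normal -0.546 -0.036 0.837
outer loop
vertex 3.647 3.025 2.467
vertex 3.039 3.054 2.072
vertex 3.334 2.412 2.237
endloop
endfacet
facet normal -0.962 0.153 -0.224
outer loop
vertex 3.039 3.054 2.072
vertex 3.224 3.216 1.389
vertex 3.073 2.53 1.57
endloop
endfacet
facet normal -0.071 0.382 -0.921
outer loop
vertex 3.224 3.216 1.389
vertex 3.946 3.288 1.363
vertex 3.633 2.675 1.133
endloop
endfacet
facet normal 0.896 0.337 -0.291
outer loop
vertex 3.946 3.288 1.363
vertex 4.207 3.17 2.03
vertex 4.241 2.646 1.528
endloop
endfacet
facet normal 0.105 -0.898 0.428
outer loop
vertex 3.702 2.178 1.656
vertex 4.056 2.484 2.211
vertex 3.334 2.412 2.237
endloop
endfacet
facet normal -0.492 -0.870 0.039
outer loop
vertex 3.702 2.178 1.656
vertex 3.334 2.412 2.237
vertex 3.073 2.53 1.57
endloop
endfacet
facet normal -0.310 -0.709 -0.633
outer loop
vertex 3.702 2.178 1.656
vertex 3.073 2.53 1.57
vertex 3.633 2.675 1.133
endloop
endfacet
facet normal 0.398 -0.638 -0.659
outer loop
vertex 3.702 2.178 1.656
vertex 3.633 2.675 1.133
vertex 4.241 2.646 1.528
endloop
endfacet
facet normal 0.655 -0.755 -0.002
outer loop
vertex 3.702 2.178 1.656
vertex 4.241 2.646 1.528
vertex 4.056 2.484 2.211
endloop
endfacet
facet normal 0.071 -0.382 0.921
outer loop
vertex 3.334 2.412 2.237
vertex 4.056 2.484 2.211
vertex 3.647 3.025 2.467
endloop
endfacet
facet normal -0.896 -0.337 0.291
outer loop
vertex 3.073 2.53 1.57
vertex 3.334 2.412 2.237
vertex 3.039 3.054 2.072
endloop
endfacet
facet normal -0.601 -0.078 -0.796
outer loop
vertex 3.633 2.675 1.133
vertex 3.073 2.53 1.57
vertex 3.224 3.216 1.389
endloop
endfacet
facet normal 0.546 0.036 -0.837
outer loop
vertex 4.241 2.646 1.528
vertex 3.633 2.675 1.133
vertex 3.946 3.288 1.363
endloop
endfacet
facet normal 0.962 -0.153 0.224
outer loop
vertex 4.056 2.484 2.211
vertex 4.241 2.646 1.528
vertex 4.207 3.17 2.03
endloop
endfacet
facet normal -0.489 -0.045 -0.871
outer loop
vertex 2.942 2.227 -2.573
vertex 2.429 2.29 -2.288
vertex 2.722 2.766 -2.477
endloop
endfacet
facet normal 0.910 0.394 -0.126
outer loop
vertex 2.942 2.227 -2.573
vertex 2.722 2.766 -2.477
vertex 3.091 2.35 -1.112
endloop
endfacet
facet normal -0.491 -0.043 -0.870
outer loop
vertex 2.722 2.766 -2.477
vertex 2.429 2.29 -2.288
vertex 2.21 2.829 -2.191
endloop
endfacet
facet normal 0.241 0.945 0.223
outer loop
vertex 2.722 2.766 -2.477
vertex 2.21 2.829 -2.191
vertex 3.091 2.35 -1.112
endloop
endfacet
facet normal -0.491 -0.043 -0.870
outer loop
vertex 2.21 2.829 -2.191
vertex 2.429 2.29 -2.288
vertex 1.917 2.354 -2.002
endloop
endfacet
facet normal -0.496 0.568 0.657
outer loop
vertex 2.21 2.829 -2.191
vertex 1.917 2.354 -2.002
vertex 3.091 2.35 -1.112
endloop
endfacet
facet normal -0.491 -0.045 -0.870
outer loop
vertex 1.917 2.354 -2.002
vertex 2.429 2.29 -2.288
vertex 2.136 1.814 -2.098
endloop
endfacet
facet normal -0.564 -0.361 0.743
outer loop
vertex 1.917 2.354 -2.002
vertex 2.136 1.814 -2.098
vertex 3.091 2.35 -1.112
endloop
endfacet
facet normal -0.491 -0.045 -0.870
outer loop
vertex 2.136 1.814 -2.098
vertex 2.429 2.29 -2.288
vertex 2.648 1.751 -2.384
endloop
endfacet
facet normal 0.107 -0.913 0.393
outer loop
vertex 2.136 1.814 -2.098
vertex 2.648 1.751 -2.384
vertex 3.091 2.35 -1.112
endloop
endfacet
facet normal -0.489 -0.044 -0.871
outer loop
vertex 2.648 1.751 -2.384
vertex 2.429 2.29 -2.288
vertex 2.942 2.227 -2.573
endloop
endfacet
facet normal 0.843 -0.537 -0.041
outer loop
vertex 2.648 1.751 -2.384
vertex 2.942 2.227 -2.573
vertex 3.091 2.35 -1.112
endloop
endfacet
facet normal -0.398 -0.371 -0.839
outer loop
vertex -0.274 -4.444 -0.874
vertex -1.959 -4.552 -0.026
vertex -0.587 -3.091 -1.324
endloop
endfacet
facet normal 0.892 0.057 -0.448
outer loop
vertex -0.241 -2.768 -0.594
vertex -0.274 -4.444 -0.874
vertex -0.587 -3.091 -1.324
endloop
endfacet
facet normal -0.398 -0.371 -0.839
outer loop
vertex -0.587 -3.091 -1.324
vertex -1.959 -4.552 -0.026
vertex -2.273 -3.199 -0.476
endloop
endfacet
facet normal -0.214 0.927 -0.308
outer loop
vertex -2.273 -3.199 -0.476
vertex -0.241 -2.768 -0.594
vertex -0.587 -3.091 -1.324
endloop
endfacet
facet normal 0.215 -0.927 0.308
outer loop
vertex -0.274 -4.444 -0.874
vertex -1.613 -4.229 0.704
vertex -1.959 -4.552 -0.026
endloop
endfacet
facet normal 0.892 0.057 -0.449
outer loop
vertex 0.073 -4.121 -0.144
vertex -0.274 -4.444 -0.874
vertex -0.241 -2.768 -0.594
endloop
endfacet
facet normal 0.214 -0.927 0.308
outer loop
vertex 0.073 -4.121 -0.144
vertex -1.613 -4.229 0.704
vertex -0.274 -4.444 -0.874
endloop
endfacet
facet normal -0.892 -0.058 0.448
outer loop
vertex -1.959 -4.552 -0.026
vertex -1.613 -4.229 0.704
vertex -2.273 -3.199 -0.476
endloop
endfacet
facet normal -0.214 0.927 -0.308
outer loop
vertex -1.926 -2.876 0.254
vertex -0.241 -2.768 -0.594
vertex -2.273 -3.199 -0.476
endloop
endfacet
facet normal -0.892 -0.057 0.449
outer loop
vertex -2.273 -3.199 -0.476
vertex -1.613 -4.229 0.704
vertex -1.926 -2.876 0.254
endloop
endfacet
facet normal 0.398 0.371 0.839
outer loop
vertex -1.926 -2.876 0.254
vertex 0.073 -4.121 -0.144
vertex -0.241 -2.768 -0.594
endloop
endfacet
facet normal 0.398 0.371 0.839
outer loop
vertex -1.613 -4.229 0.704
vertex 0.073 -4.121 -0.144
vertex -1.926 -2.876 0.254
endloop
endfacet

endsolid


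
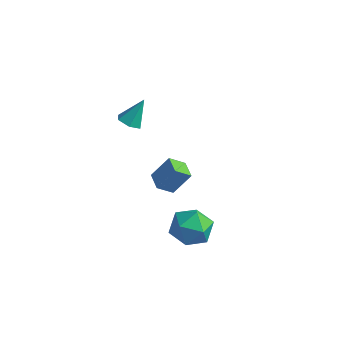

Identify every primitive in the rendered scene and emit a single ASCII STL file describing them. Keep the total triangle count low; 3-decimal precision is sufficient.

solid 
facet normal -0.422 -0.448 -0.788
outer loop
vertex -1.2 -0.669 -4.149
vertex -1.897 -0.069 -4.117
vertex -0.732 -0.094 -4.727
endloop
endfacet
facet normal 0.758 -0.652 -0.035
outer loop
vertex -0.183 0.489 -3.703
vertex -1.2 -0.669 -4.149
vertex -0.732 -0.094 -4.727
endloop
endfacet
facet normal -0.422 -0.449 -0.788
outer loop
vertex -0.732 -0.094 -4.727
vertex -1.897 -0.069 -4.117
vertex -1.429 0.505 -4.695
endloop
endfacet
facet normal 0.498 0.612 -0.615
outer loop
vertex -1.429 0.505 -4.695
vertex -0.183 0.489 -3.703
vertex -0.732 -0.094 -4.727
endloop
endfacet
facet normal -0.498 -0.611 0.615
outer loop
vertex -1.2 -0.669 -4.149
vertex -1.348 0.514 -3.093
vertex -1.897 -0.069 -4.117
endloop
endfacet
facet normal 0.757 -0.652 -0.034
outer loop
vertex -0.651 -0.085 -3.125
vertex -1.2 -0.669 -4.149
vertex -0.183 0.489 -3.703
endloop
endfacet
facet normal -0.497 -0.612 0.615
outer loop
vertex -0.651 -0.085 -3.125
vertex -1.348 0.514 -3.093
vertex -1.2 -0.669 -4.149
endloop
endfacet
facet normal -0.757 0.652 0.035
outer loop
vertex -1.897 -0.069 -4.117
vertex -1.348 0.514 -3.093
vertex -1.429 0.505 -4.695
endloop
endfacet
facet normal 0.498 0.611 -0.615
outer loop
vertex -0.88 1.089 -3.671
vertex -0.183 0.489 -3.703
vertex -1.429 0.505 -4.695
endloop
endfacet
facet normal -0.758 0.652 0.035
outer loop
vertex -1.429 0.505 -4.695
vertex -1.348 0.514 -3.093
vertex -0.88 1.089 -3.671
endloop
endfacet
facet normal 0.422 0.449 0.788
outer loop
vertex -0.88 1.089 -3.671
vertex -0.651 -0.085 -3.125
vertex -0.183 0.489 -3.703
endloop
endfacet
facet normal 0.422 0.449 0.788
outer loop
vertex -1.348 0.514 -3.093
vertex -0.651 -0.085 -3.125
vertex -0.88 1.089 -3.671
endloop
endfacet
facet normal -0.221 -0.519 -0.825
outer loop
vertex -1.181 -1.887 1.019
vertex -1.755 -1.843 1.145
vertex -1.493 -1.43 0.815
endloop
endfacet
facet normal 0.844 0.524 -0.117
outer loop
vertex -1.181 -1.887 1.019
vertex -1.493 -1.43 0.815
vertex -1.465 -1.157 2.235
endloop
endfacet
facet normal -0.221 -0.520 -0.825
outer loop
vertex -1.493 -1.43 0.815
vertex -1.755 -1.843 1.145
vertex -2.068 -1.386 0.941
endloop
endfacet
facet normal 0.034 0.981 -0.189
outer loop
vertex -1.493 -1.43 0.815
vertex -2.068 -1.386 0.941
vertex -1.465 -1.157 2.235
endloop
endfacet
facet normal -0.221 -0.520 -0.825
outer loop
vertex -2.068 -1.386 0.941
vertex -1.755 -1.843 1.145
vertex -2.33 -1.799 1.271
endloop
endfacet
facet normal -0.730 0.644 0.226
outer loop
vertex -2.068 -1.386 0.941
vertex -2.33 -1.799 1.271
vertex -1.465 -1.157 2.235
endloop
endfacet
facet normal -0.221 -0.519 -0.826
outer loop
vertex -2.33 -1.799 1.271
vertex -1.755 -1.843 1.145
vertex -2.018 -2.256 1.475
endloop
endfacet
facet normal -0.685 -0.149 0.714
outer loop
vertex -2.33 -1.799 1.271
vertex -2.018 -2.256 1.475
vertex -1.465 -1.157 2.235
endloop
endfacet
facet normal -0.221 -0.519 -0.826
outer loop
vertex -2.018 -2.256 1.475
vertex -1.755 -1.843 1.145
vertex -1.443 -2.3 1.349
endloop
endfacet
facet normal 0.126 -0.606 0.785
outer loop
vertex -2.018 -2.256 1.475
vertex -1.443 -2.3 1.349
vertex -1.465 -1.157 2.235
endloop
endfacet
facet normal -0.221 -0.519 -0.825
outer loop
vertex -1.443 -2.3 1.349
vertex -1.755 -1.843 1.145
vertex -1.181 -1.887 1.019
endloop
endfacet
facet normal 0.889 -0.269 0.369
outer loop
vertex -1.443 -2.3 1.349
vertex -1.181 -1.887 1.019
vertex -1.465 -1.157 2.235
endloop
endfacet
facet normal -0.992 -0.124 -0.027
outer loop
vertex 1.231 -2.659 -3.456
vertex 1.347 -3.636 -3.233
vertex 1.242 -2.958 -2.493
endloop
endfacet
facet normal -0.824 0.539 0.177
outer loop
vertex 1.231 -2.659 -3.456
vertex 1.242 -2.958 -2.493
vertex 1.732 -2.119 -2.766
endloop
endfacet
facet normal -0.432 0.835 -0.340
outer loop
vertex 1.231 -2.659 -3.456
vertex 1.732 -2.119 -2.766
vertex 2.14 -2.279 -3.676
endloop
endfacet
facet normal -0.358 0.356 -0.863
outer loop
vertex 1.231 -2.659 -3.456
vertex 2.14 -2.279 -3.676
vertex 1.902 -3.217 -3.964
endloop
endfacet
facet normal -0.704 -0.236 -0.670
outer loop
vertex 1.231 -2.659 -3.456
vertex 1.902 -3.217 -3.964
vertex 1.347 -3.636 -3.233
endloop
endfacet
facet normal -0.419 0.493 0.763
outer loop
vertex 1.732 -2.119 -2.766
vertex 1.242 -2.958 -2.493
vertex 2.158 -2.763 -2.116
endloop
endfacet
facet normal -0.691 -0.579 0.432
outer loop
vertex 1.242 -2.958 -2.493
vertex 1.347 -3.636 -3.233
vertex 1.92 -3.701 -2.404
endloop
endfacet
facet normal -0.225 -0.762 -0.607
outer loop
vertex 1.347 -3.636 -3.233
vertex 1.902 -3.217 -3.964
vertex 2.328 -3.861 -3.314
endloop
endfacet
facet normal 0.337 0.197 -0.921
outer loop
vertex 1.902 -3.217 -3.964
vertex 2.14 -2.279 -3.676
vertex 2.818 -3.022 -3.587
endloop
endfacet
facet normal 0.217 0.973 -0.074
outer loop
vertex 2.14 -2.279 -3.676
vertex 1.732 -2.119 -2.766
vertex 2.713 -2.344 -2.847
endloop
endfacet
facet normal 0.358 -0.356 0.863
outer loop
vertex 2.829 -3.321 -2.624
vertex 2.158 -2.763 -2.116
vertex 1.92 -3.701 -2.404
endloop
endfacet
facet normal 0.432 -0.835 0.340
outer loop
vertex 2.829 -3.321 -2.624
vertex 1.92 -3.701 -2.404
vertex 2.328 -3.861 -3.314
endloop
endfacet
facet normal 0.824 -0.539 -0.177
outer loop
vertex 2.829 -3.321 -2.624
vertex 2.328 -3.861 -3.314
vertex 2.818 -3.022 -3.587
endloop
endfacet
facet normal 0.992 0.124 0.027
outer loop
vertex 2.829 -3.321 -2.624
vertex 2.818 -3.022 -3.587
vertex 2.713 -2.344 -2.847
endloop
endfacet
facet normal 0.704 0.236 0.670
outer loop
vertex 2.829 -3.321 -2.624
vertex 2.713 -2.344 -2.847
vertex 2.158 -2.763 -2.116
endloop
endfacet
facet normal -0.337 -0.197 0.921
outer loop
vertex 1.92 -3.701 -2.404
vertex 2.158 -2.763 -2.116
vertex 1.242 -2.958 -2.493
endloop
endfacet
facet normal -0.217 -0.973 0.074
outer loop
vertex 2.328 -3.861 -3.314
vertex 1.92 -3.701 -2.404
vertex 1.347 -3.636 -3.233
endloop
endfacet
facet normal 0.419 -0.493 -0.763
outer loop
vertex 2.818 -3.022 -3.587
vertex 2.328 -3.861 -3.314
vertex 1.902 -3.217 -3.964
endloop
endfacet
facet normal 0.691 0.579 -0.432
outer loop
vertex 2.713 -2.344 -2.847
vertex 2.818 -3.022 -3.587
vertex 2.14 -2.279 -3.676
endloop
endfacet
facet normal 0.225 0.762 0.607
outer loop
vertex 2.158 -2.763 -2.116
vertex 2.713 -2.344 -2.847
vertex 1.732 -2.119 -2.766
endloop
endfacet

endsolid


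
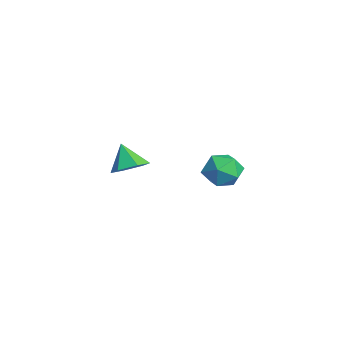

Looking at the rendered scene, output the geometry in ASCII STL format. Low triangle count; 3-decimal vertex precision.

solid 
facet normal 0.552 0.161 -0.818
outer loop
vertex -1.566 -1.119 -3.884
vertex -2.377 -1.284 -4.463
vertex -2.169 -0.35 -4.139
endloop
endfacet
facet normal 0.241 0.470 0.849
outer loop
vertex -1.566 -1.119 -3.884
vertex -2.169 -0.35 -4.139
vertex -3.243 -1.536 -3.177
endloop
endfacet
facet normal 0.552 0.161 -0.818
outer loop
vertex -2.169 -0.35 -4.139
vertex -2.377 -1.284 -4.463
vertex -2.98 -0.515 -4.718
endloop
endfacet
facet normal -0.466 0.772 0.432
outer loop
vertex -2.169 -0.35 -4.139
vertex -2.98 -0.515 -4.718
vertex -3.243 -1.536 -3.177
endloop
endfacet
facet normal 0.551 0.160 -0.819
outer loop
vertex -2.98 -0.515 -4.718
vertex -2.377 -1.284 -4.463
vertex -3.189 -1.448 -5.041
endloop
endfacet
facet normal -0.974 0.224 -0.018
outer loop
vertex -2.98 -0.515 -4.718
vertex -3.189 -1.448 -5.041
vertex -3.243 -1.536 -3.177
endloop
endfacet
facet normal 0.551 0.160 -0.819
outer loop
vertex -3.189 -1.448 -5.041
vertex -2.377 -1.284 -4.463
vertex -2.586 -2.218 -4.786
endloop
endfacet
facet normal -0.778 -0.626 -0.052
outer loop
vertex -3.189 -1.448 -5.041
vertex -2.586 -2.218 -4.786
vertex -3.243 -1.536 -3.177
endloop
endfacet
facet normal 0.551 0.160 -0.819
outer loop
vertex -2.586 -2.218 -4.786
vertex -2.377 -1.284 -4.463
vertex -1.774 -2.053 -4.208
endloop
endfacet
facet normal -0.071 -0.928 0.365
outer loop
vertex -2.586 -2.218 -4.786
vertex -1.774 -2.053 -4.208
vertex -3.243 -1.536 -3.177
endloop
endfacet
facet normal 0.552 0.161 -0.818
outer loop
vertex -1.774 -2.053 -4.208
vertex -2.377 -1.284 -4.463
vertex -1.566 -1.119 -3.884
endloop
endfacet
facet normal 0.438 -0.380 0.815
outer loop
vertex -1.774 -2.053 -4.208
vertex -1.566 -1.119 -3.884
vertex -3.243 -1.536 -3.177
endloop
endfacet
facet normal -0.246 0.192 0.950
outer loop
vertex 3.003 2.038 -1.256
vertex 3.473 1.113 -0.948
vertex 4.051 2.028 -0.983
endloop
endfacet
facet normal -0.145 0.797 0.587
outer loop
vertex 3.003 2.038 -1.256
vertex 4.051 2.028 -0.983
vertex 3.721 2.6 -1.841
endloop
endfacet
facet normal -0.598 0.801 0.035
outer loop
vertex 3.003 2.038 -1.256
vertex 3.721 2.6 -1.841
vertex 2.939 2.038 -2.337
endloop
endfacet
facet normal -0.979 0.198 0.058
outer loop
vertex 3.003 2.038 -1.256
vertex 2.939 2.038 -2.337
vertex 2.786 1.119 -1.785
endloop
endfacet
facet normal -0.761 -0.179 0.623
outer loop
vertex 3.003 2.038 -1.256
vertex 2.786 1.119 -1.785
vertex 3.473 1.113 -0.948
endloop
endfacet
facet normal 0.520 0.789 0.326
outer loop
vertex 3.721 2.6 -1.841
vertex 4.051 2.028 -0.983
vertex 4.634 2.021 -1.895
endloop
endfacet
facet normal 0.356 -0.190 0.915
outer loop
vertex 4.051 2.028 -0.983
vertex 3.473 1.113 -0.948
vertex 4.481 1.102 -1.343
endloop
endfacet
facet normal -0.478 -0.789 0.386
outer loop
vertex 3.473 1.113 -0.948
vertex 2.786 1.119 -1.785
vertex 3.699 0.54 -1.839
endloop
endfacet
facet normal -0.829 -0.180 -0.529
outer loop
vertex 2.786 1.119 -1.785
vertex 2.939 2.038 -2.337
vertex 3.369 1.112 -2.697
endloop
endfacet
facet normal -0.213 0.796 -0.566
outer loop
vertex 2.939 2.038 -2.337
vertex 3.721 2.6 -1.841
vertex 3.947 2.027 -2.732
endloop
endfacet
facet normal 0.979 -0.198 -0.058
outer loop
vertex 4.417 1.102 -2.424
vertex 4.634 2.021 -1.895
vertex 4.481 1.102 -1.343
endloop
endfacet
facet normal 0.598 -0.801 -0.035
outer loop
vertex 4.417 1.102 -2.424
vertex 4.481 1.102 -1.343
vertex 3.699 0.54 -1.839
endloop
endfacet
facet normal 0.145 -0.797 -0.587
outer loop
vertex 4.417 1.102 -2.424
vertex 3.699 0.54 -1.839
vertex 3.369 1.112 -2.697
endloop
endfacet
facet normal 0.246 -0.192 -0.950
outer loop
vertex 4.417 1.102 -2.424
vertex 3.369 1.112 -2.697
vertex 3.947 2.027 -2.732
endloop
endfacet
facet normal 0.761 0.179 -0.623
outer loop
vertex 4.417 1.102 -2.424
vertex 3.947 2.027 -2.732
vertex 4.634 2.021 -1.895
endloop
endfacet
facet normal 0.829 0.180 0.529
outer loop
vertex 4.481 1.102 -1.343
vertex 4.634 2.021 -1.895
vertex 4.051 2.028 -0.983
endloop
endfacet
facet normal 0.213 -0.796 0.566
outer loop
vertex 3.699 0.54 -1.839
vertex 4.481 1.102 -1.343
vertex 3.473 1.113 -0.948
endloop
endfacet
facet normal -0.520 -0.789 -0.326
outer loop
vertex 3.369 1.112 -2.697
vertex 3.699 0.54 -1.839
vertex 2.786 1.119 -1.785
endloop
endfacet
facet normal -0.356 0.190 -0.915
outer loop
vertex 3.947 2.027 -2.732
vertex 3.369 1.112 -2.697
vertex 2.939 2.038 -2.337
endloop
endfacet
facet normal 0.478 0.789 -0.386
outer loop
vertex 4.634 2.021 -1.895
vertex 3.947 2.027 -2.732
vertex 3.721 2.6 -1.841
endloop
endfacet

endsolid
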